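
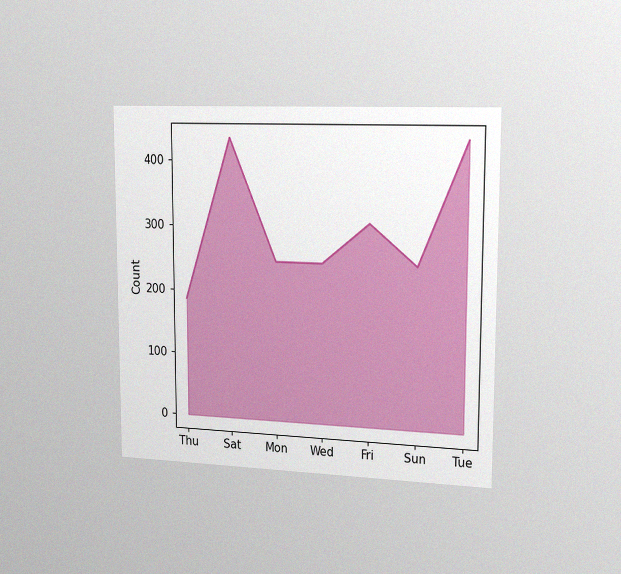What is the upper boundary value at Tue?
The chart is viewed slightly from the right, with some photo noise. At Tue the upper boundary is at 434.

434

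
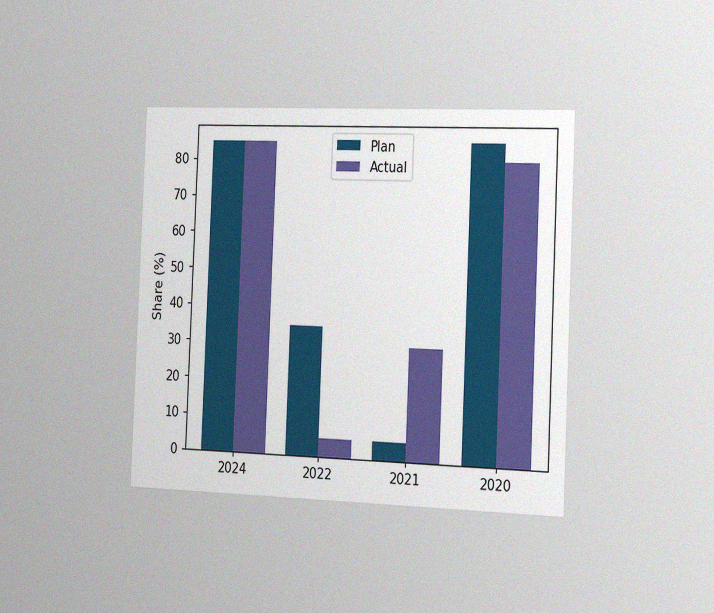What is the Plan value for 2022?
35%

The chart is tilted about 2° clockwise and viewed slightly from the right, with some photo noise. The Plan bar at 2022 reaches 35% on the y-axis.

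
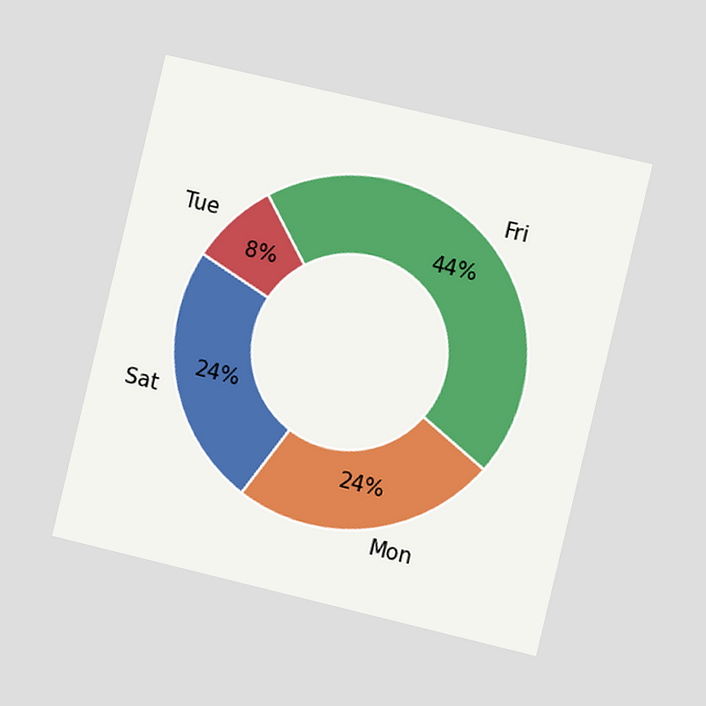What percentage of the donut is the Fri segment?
44%

The chart is tilted about 13° clockwise and viewed slightly from the right. The Fri segment takes up 44% of the ring.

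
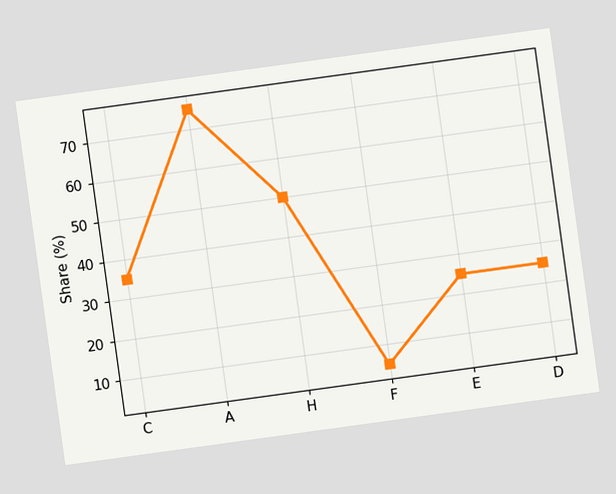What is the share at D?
25%

The chart is tilted about 8° counter-clockwise. At D, the line is at 25%.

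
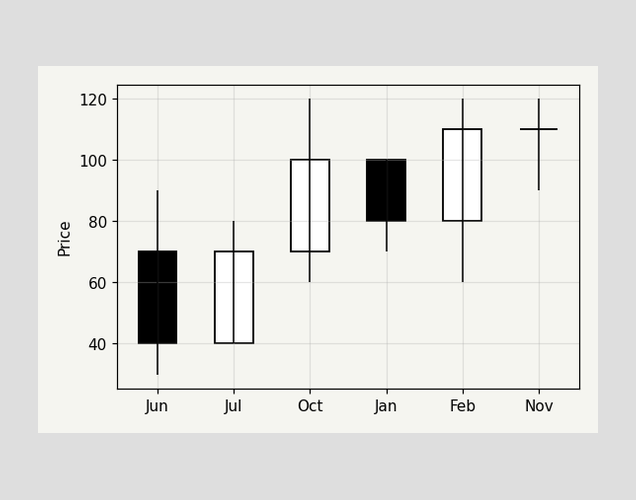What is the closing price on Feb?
The Feb candle closes at 110.

110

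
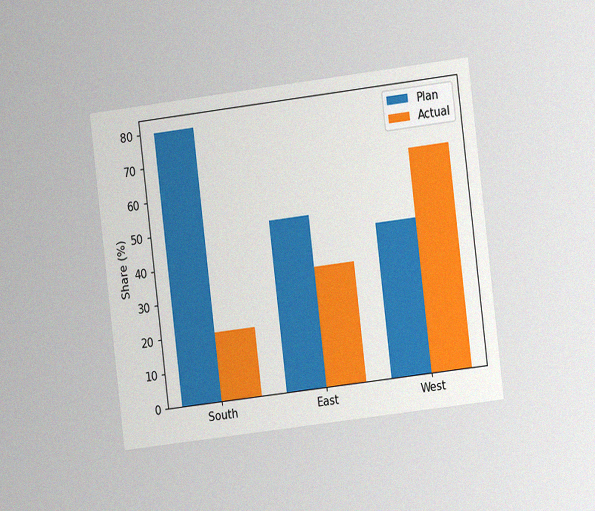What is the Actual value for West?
65%

The chart is tilted about 7° counter-clockwise and viewed slightly from the right, with some photo noise. The Actual bar at West reaches 65% on the y-axis.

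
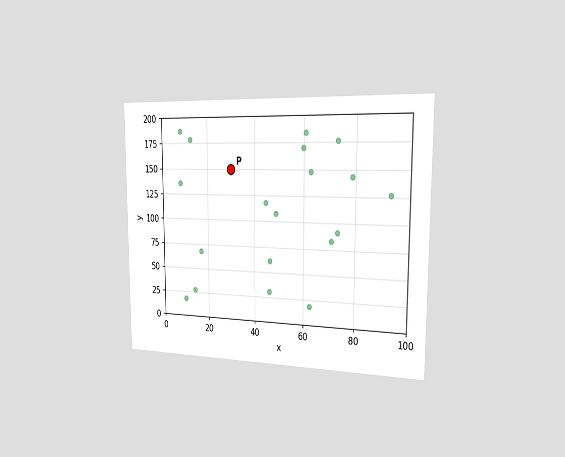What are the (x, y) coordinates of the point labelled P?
The chart is viewed slightly from the right. Following the gridlines from P to each axis, P sits at (30, 150).

(30, 150)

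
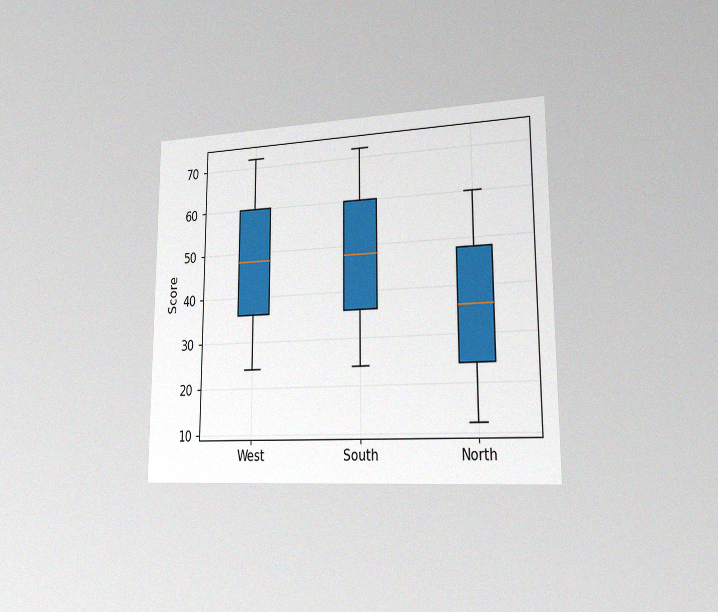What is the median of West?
The chart is viewed slightly from the right, with some photo noise. The median line in the West box sits at 48.

48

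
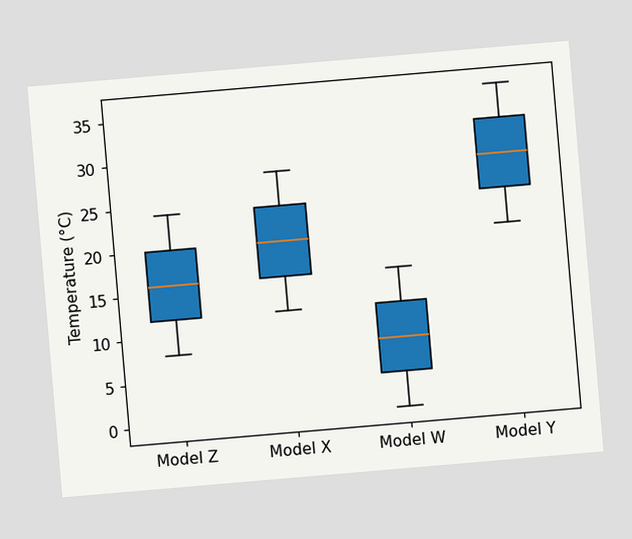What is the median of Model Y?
28°C

The chart is tilted about 5° counter-clockwise. The median line in the Model Y box sits at 28°C.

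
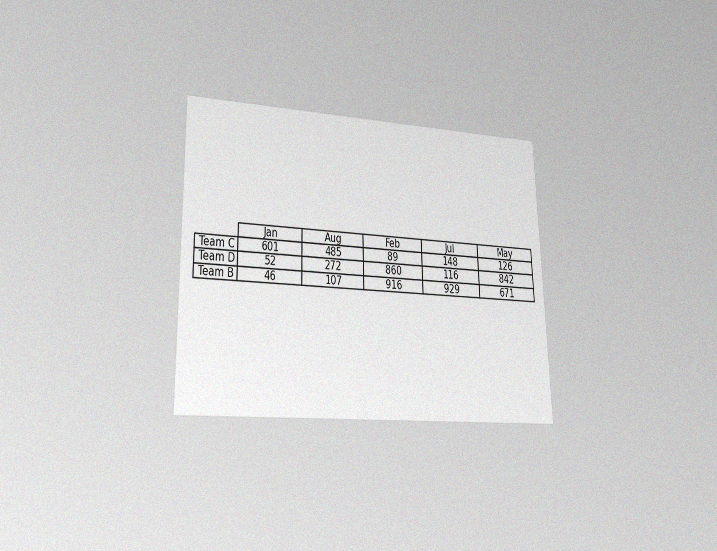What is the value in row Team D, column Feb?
The chart is viewed at a slight angle, with some photo noise. The (Team D, Feb) cell reads 860.

860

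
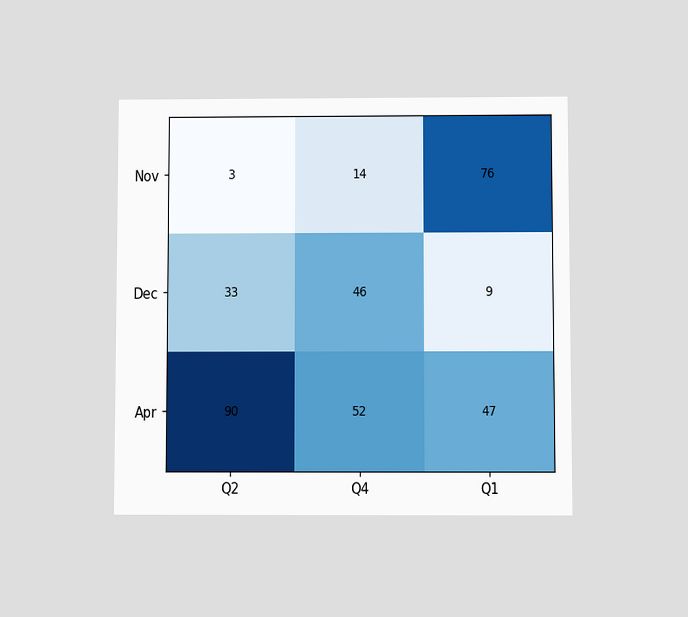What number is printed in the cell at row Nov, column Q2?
3

The chart is viewed slightly from below. The (Nov, Q2) cell reads 3.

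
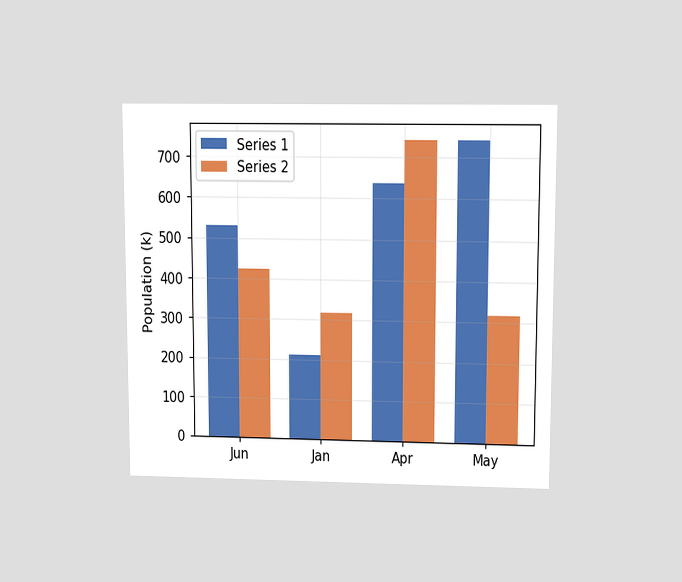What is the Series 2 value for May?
The chart is viewed slightly from above. The Series 2 bar at May reaches 318k on the y-axis.

318k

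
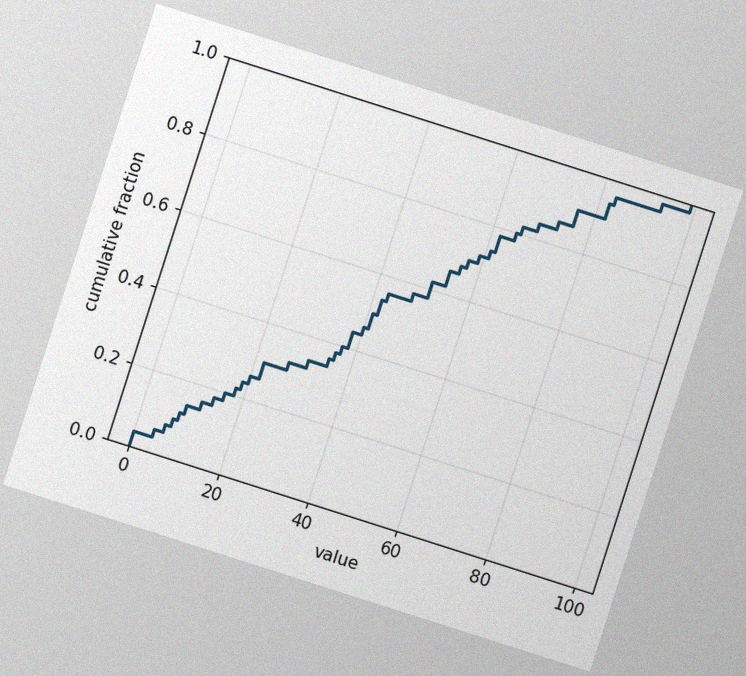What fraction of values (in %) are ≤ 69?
84%

The chart is tilted about 18° clockwise, with some photo noise. At x=69 the ECDF step is at 84%.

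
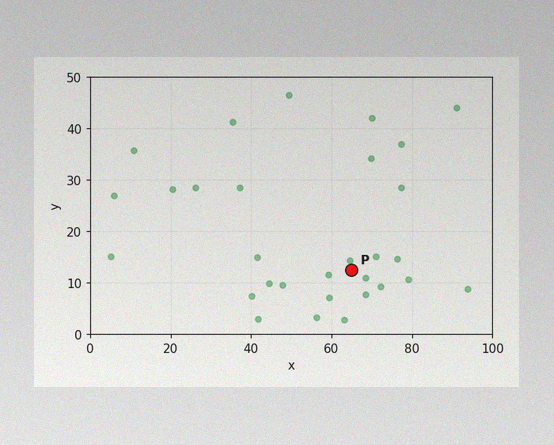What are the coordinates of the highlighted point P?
(65, 12.5)

The image has some photo noise and uneven lighting. Following the gridlines from P to each axis, P sits at (65, 12.5).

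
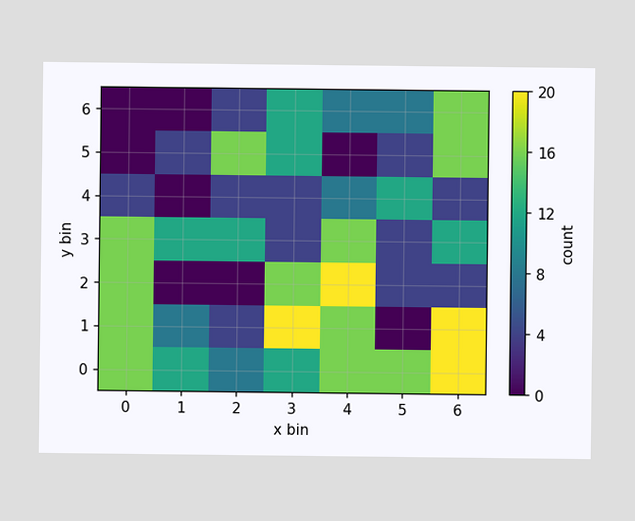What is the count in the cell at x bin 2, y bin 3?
12

Matching the cell (2, 3) against the colorbar gives 12.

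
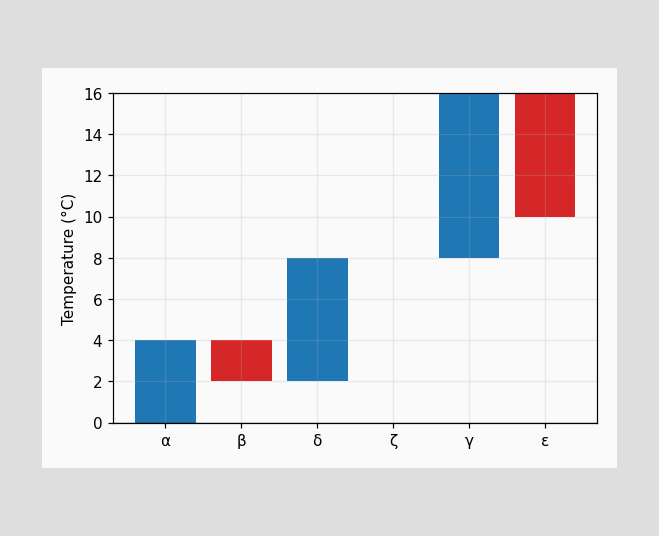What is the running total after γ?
After γ the running total reaches 16°C.

16°C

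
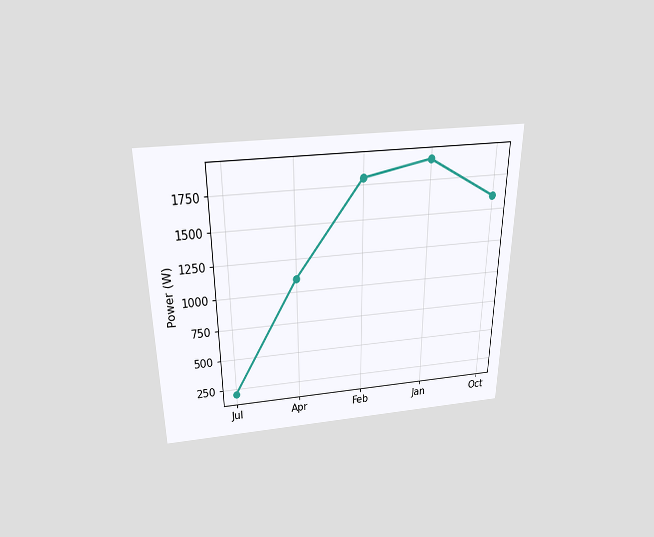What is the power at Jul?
The chart is viewed slightly from above. At Jul, the line is at 200W.

200W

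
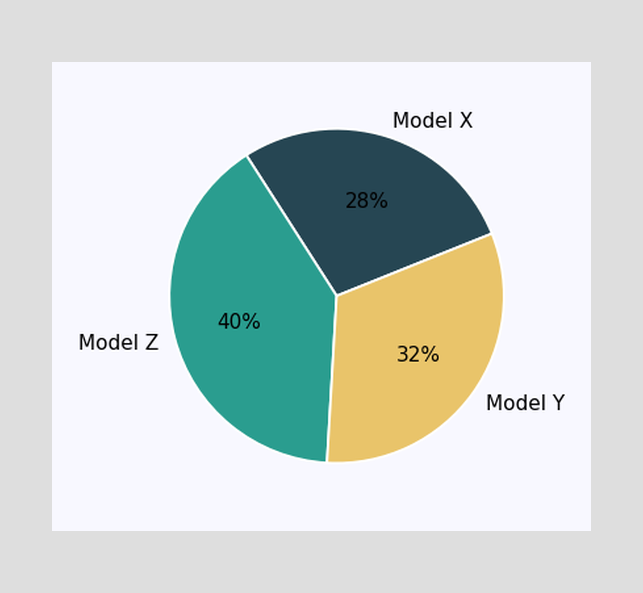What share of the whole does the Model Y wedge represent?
The Model Y slice takes up 32% of the pie.

32%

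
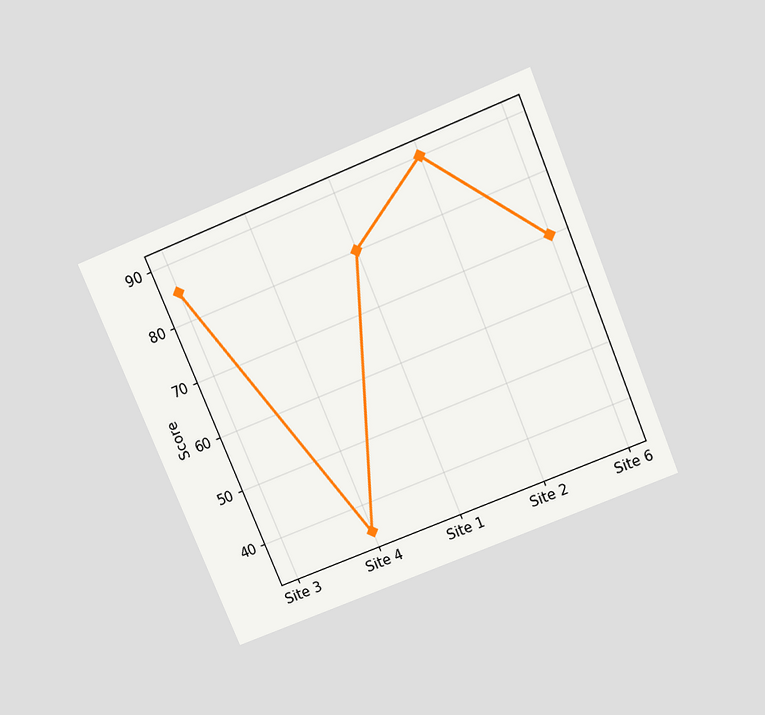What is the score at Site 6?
70

The chart is tilted about 23° counter-clockwise and viewed slightly from above. At Site 6, the line is at 70.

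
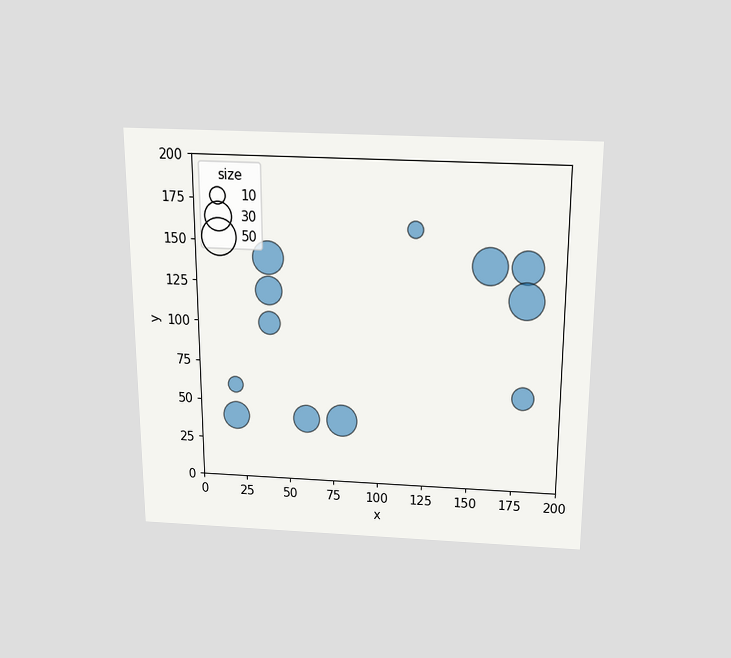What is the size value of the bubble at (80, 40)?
40

The chart is viewed slightly from above. Matching the bubble at (80, 40) against the size legend gives 40.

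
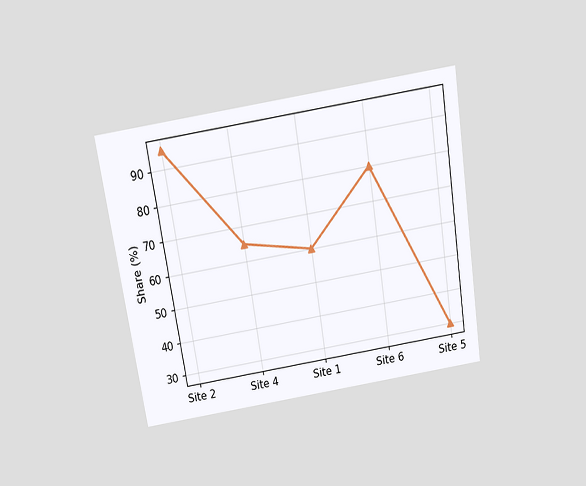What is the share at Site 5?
30%

The chart is tilted about 9° counter-clockwise and viewed slightly from above. At Site 5, the line is at 30%.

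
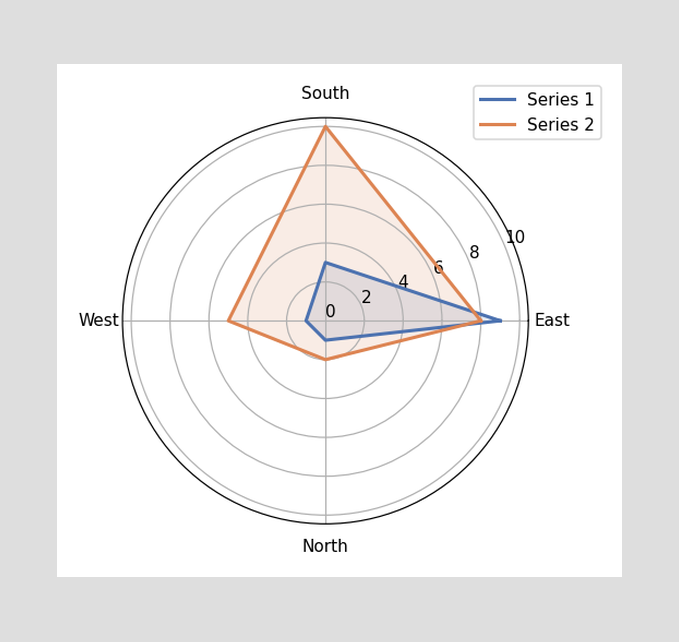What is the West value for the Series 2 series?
On the West axis, Series 2 reaches 5.

5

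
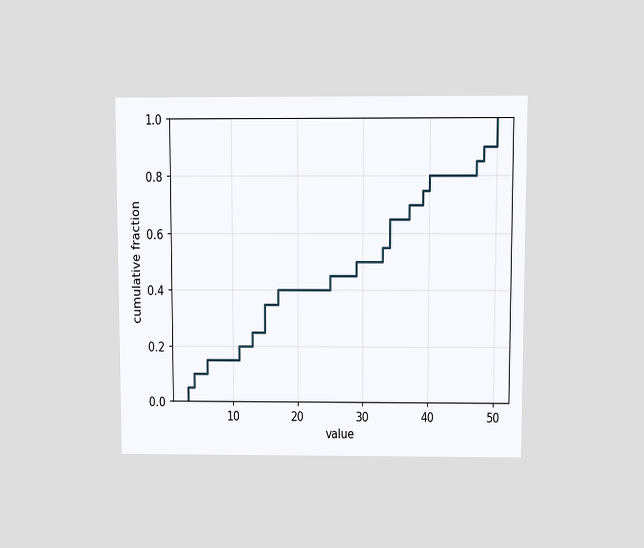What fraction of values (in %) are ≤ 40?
80%

The chart is viewed at a slight angle. At x=40 the ECDF step is at 80%.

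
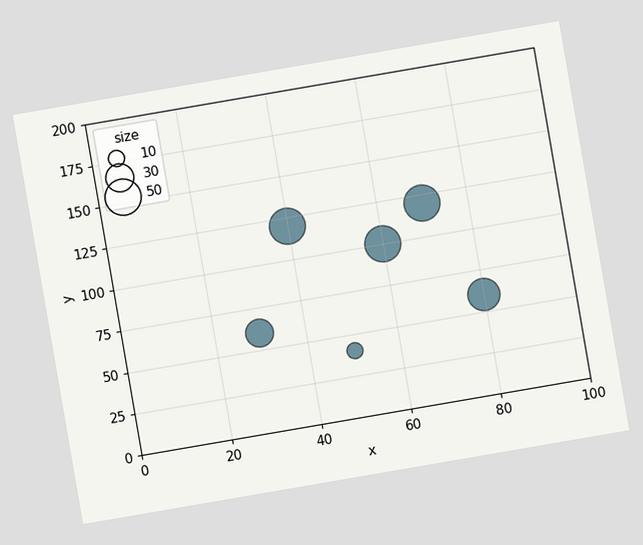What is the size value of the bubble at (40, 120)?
The chart is tilted about 10° counter-clockwise. Matching the bubble at (40, 120) against the size legend gives 50.

50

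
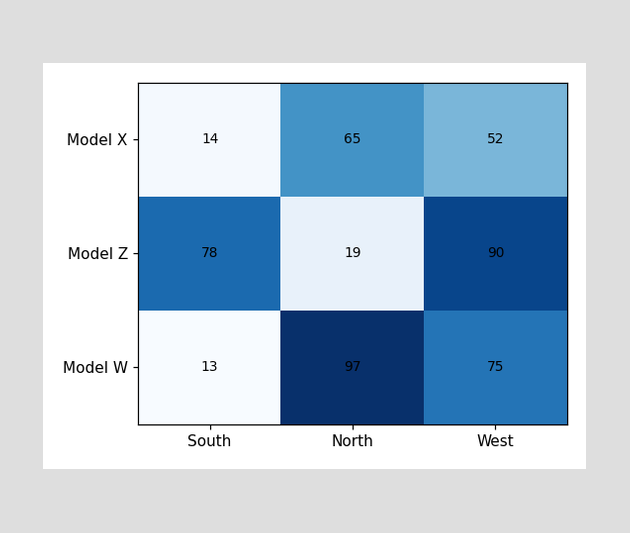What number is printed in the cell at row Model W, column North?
The (Model W, North) cell reads 97.

97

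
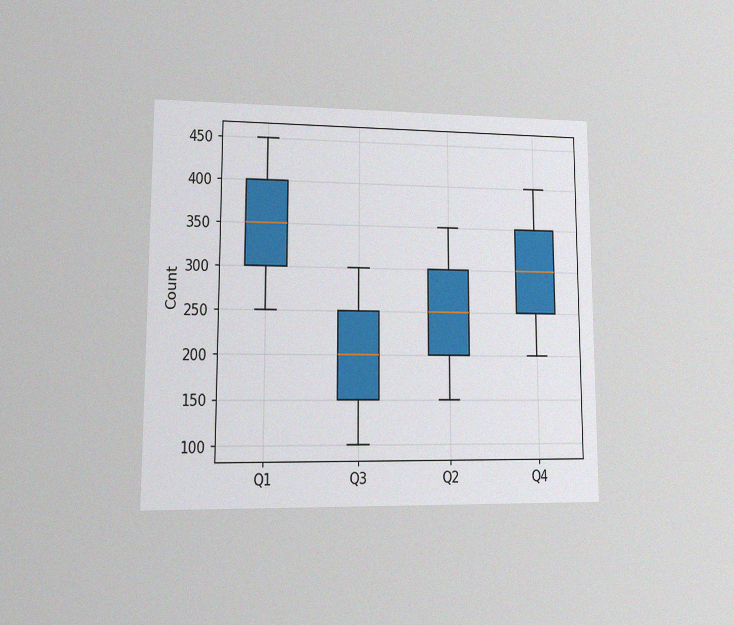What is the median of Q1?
The chart is viewed at a slight angle, with some photo noise. The median line in the Q1 box sits at 350.

350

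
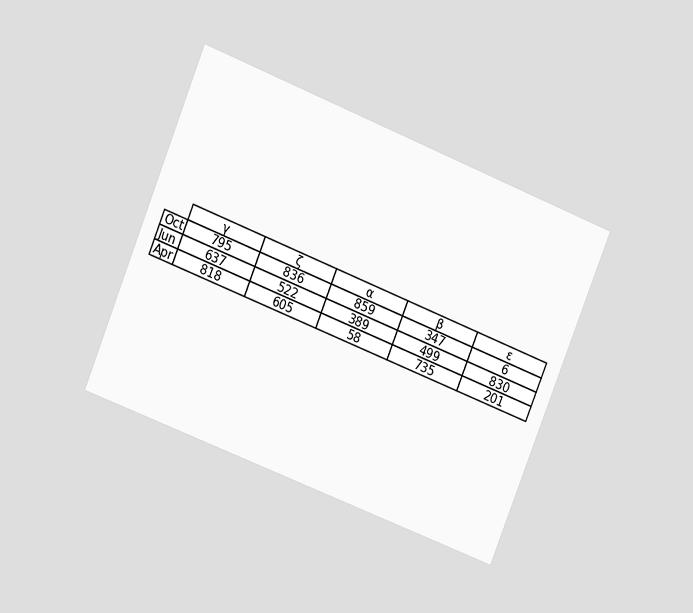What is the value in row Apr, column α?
The chart is tilted about 22° clockwise and viewed at a slight angle. The (Apr, α) cell reads 58.

58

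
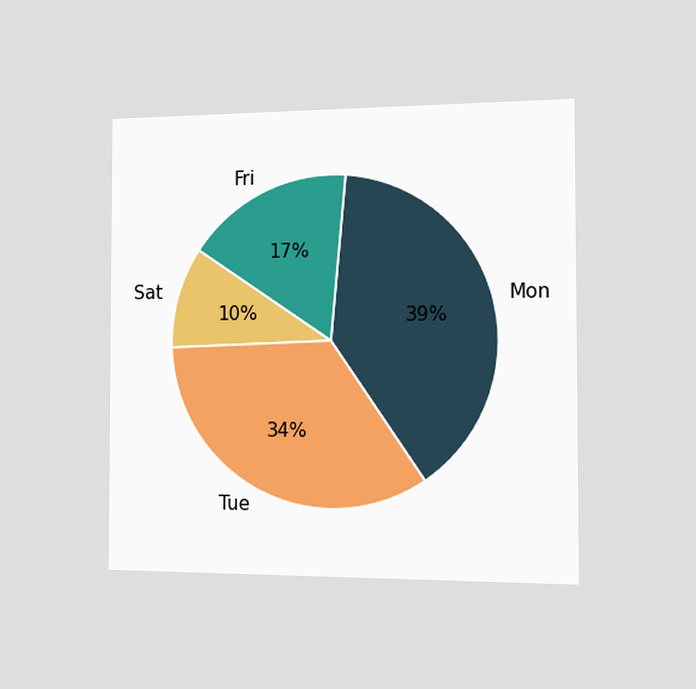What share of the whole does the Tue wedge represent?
The chart is viewed slightly from the right. The Tue slice takes up 34% of the pie.

34%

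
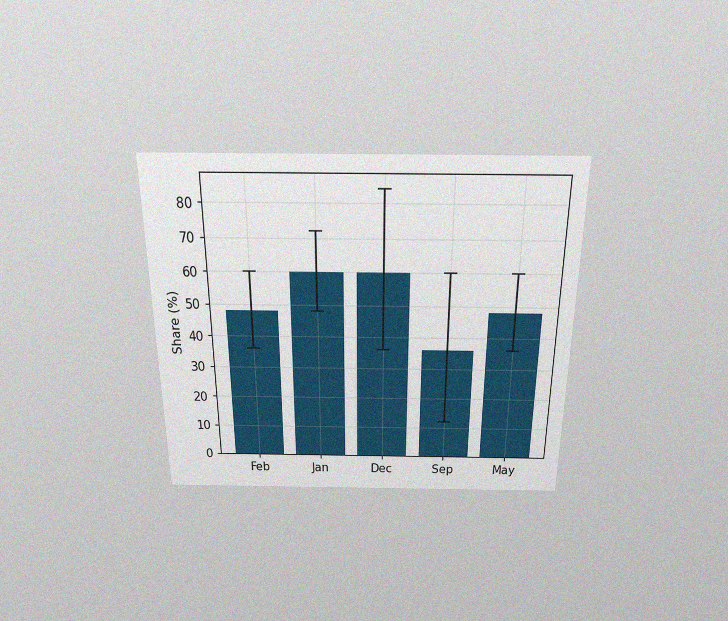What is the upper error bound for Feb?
60%

The chart is viewed slightly from above, with some photo noise. The Feb bar's upper whisker reaches 60%.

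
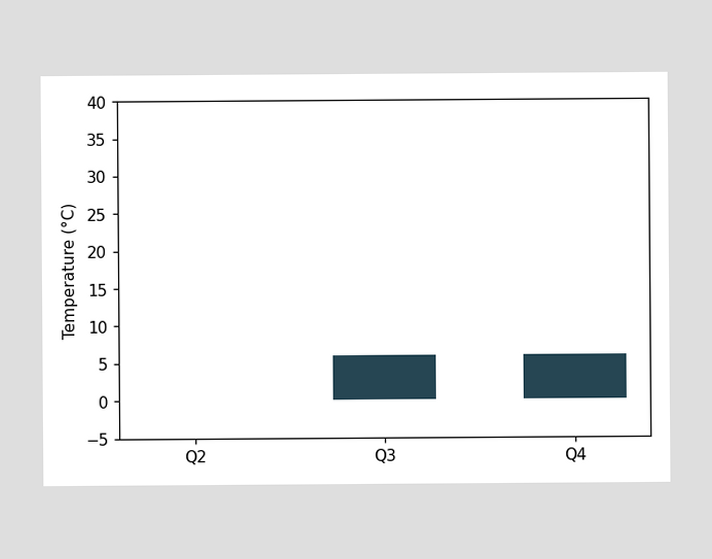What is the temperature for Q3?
6°C

Reading along the chart's y-axis, the Q3 bar reaches 6°C.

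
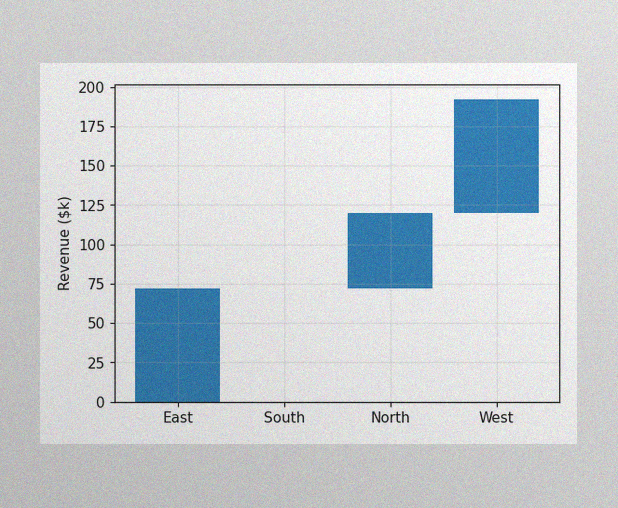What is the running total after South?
The image has some photo noise and uneven lighting. After South the running total reaches $72k.

$72k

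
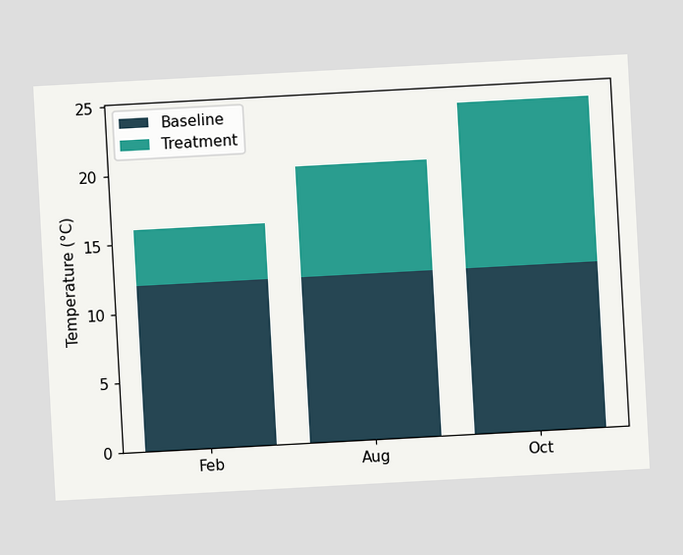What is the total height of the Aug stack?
The chart is tilted about 3° counter-clockwise. The Aug stack's top reaches 20°C on the y-axis.

20°C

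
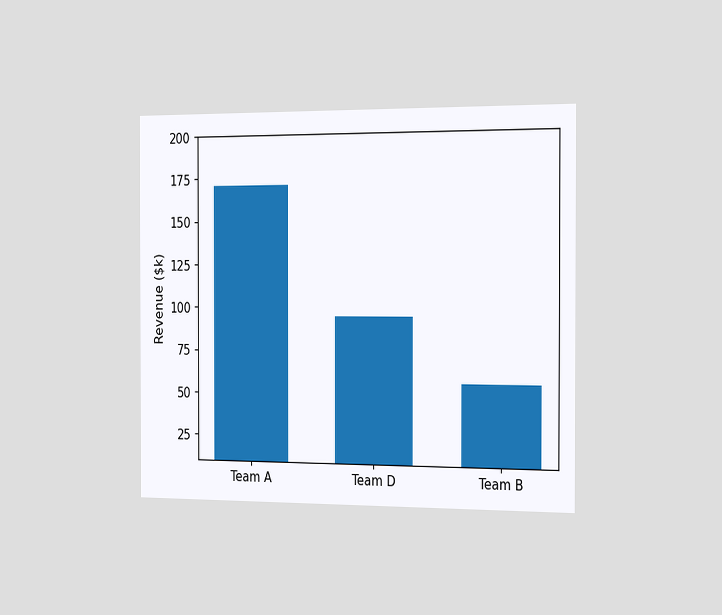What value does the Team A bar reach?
$171k

The chart is viewed slightly from the right. Reading along the chart's y-axis, the Team A bar reaches $171k.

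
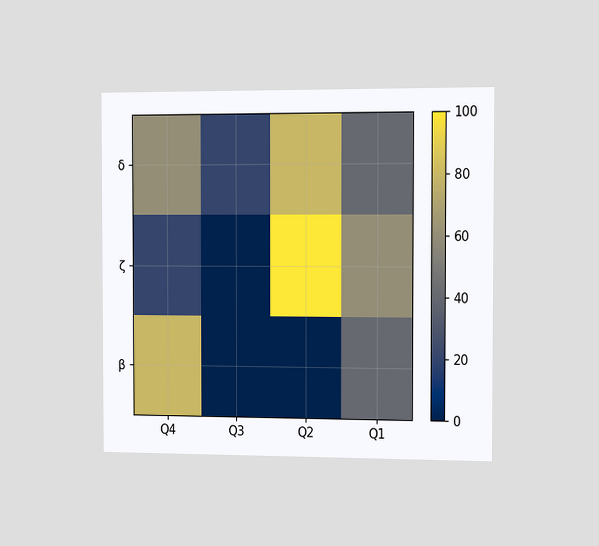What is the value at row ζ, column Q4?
The chart is viewed slightly from the right. Matching cell (ζ, Q4) against the colorbar gives 20.

20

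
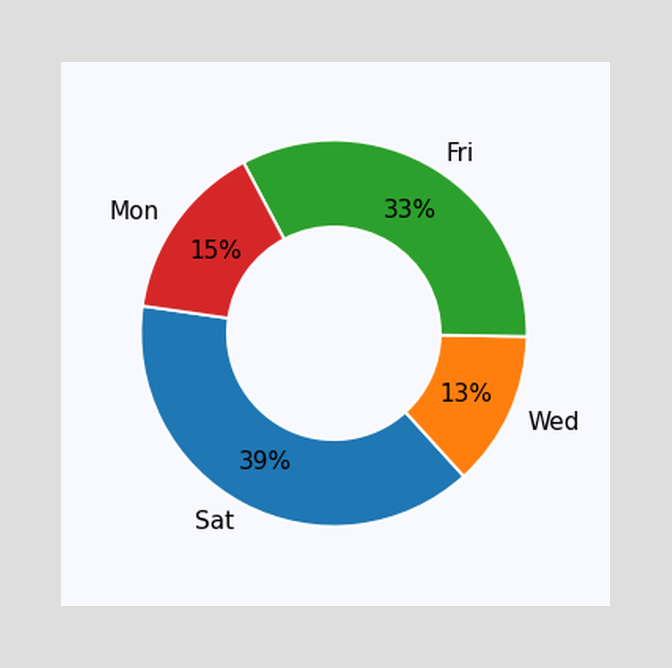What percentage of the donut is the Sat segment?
39%

The Sat segment takes up 39% of the ring.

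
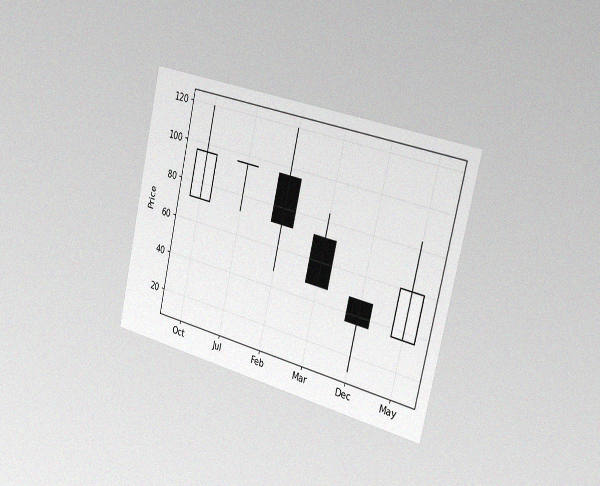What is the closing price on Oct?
96

The chart is tilted about 13° clockwise and viewed slightly from the right, with some photo noise. The Oct candle closes at 96.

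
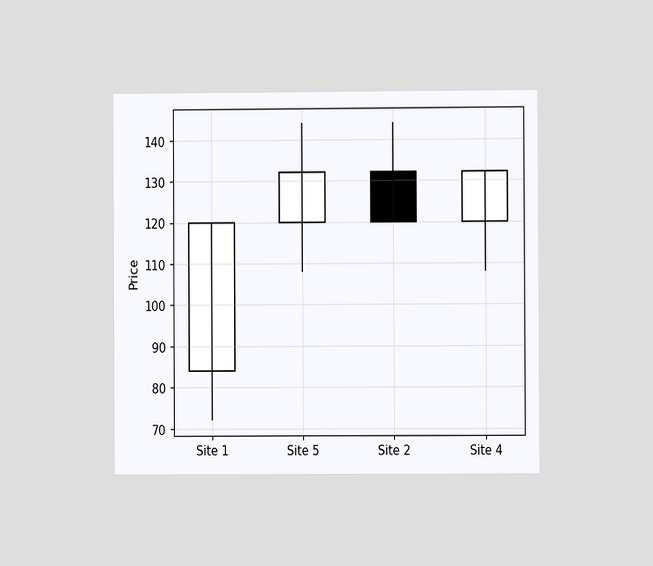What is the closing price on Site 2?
120

The chart is viewed at a slight angle. The Site 2 candle closes at 120.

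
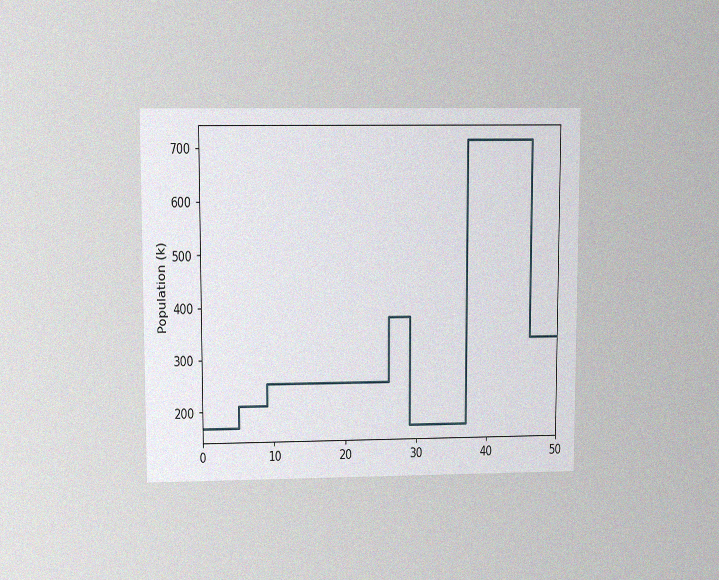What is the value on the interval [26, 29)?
378k

The chart is viewed at a slight angle, with some photo noise. On [26, 29) the step sits at 378k.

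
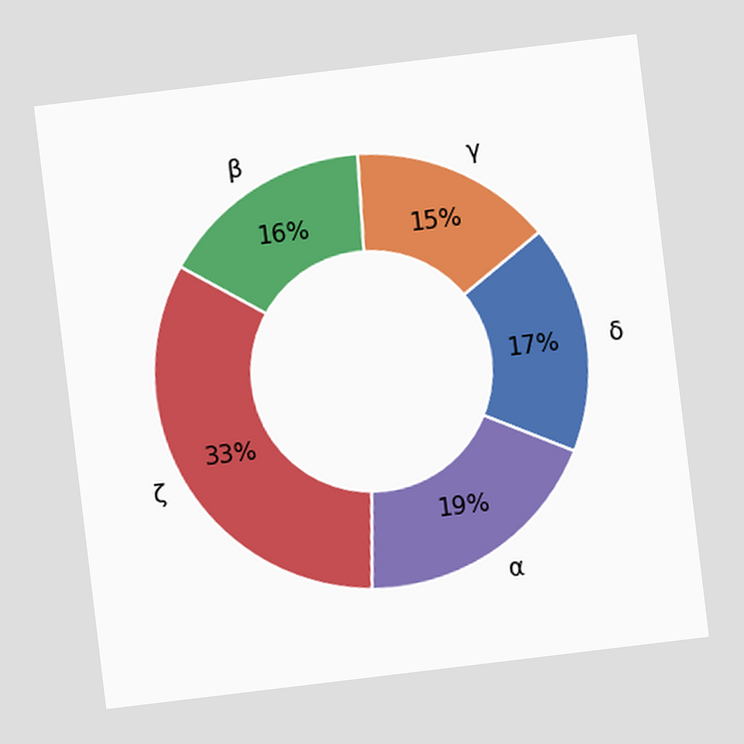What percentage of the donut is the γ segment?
15%

The chart is tilted about 7° counter-clockwise. The γ segment takes up 15% of the ring.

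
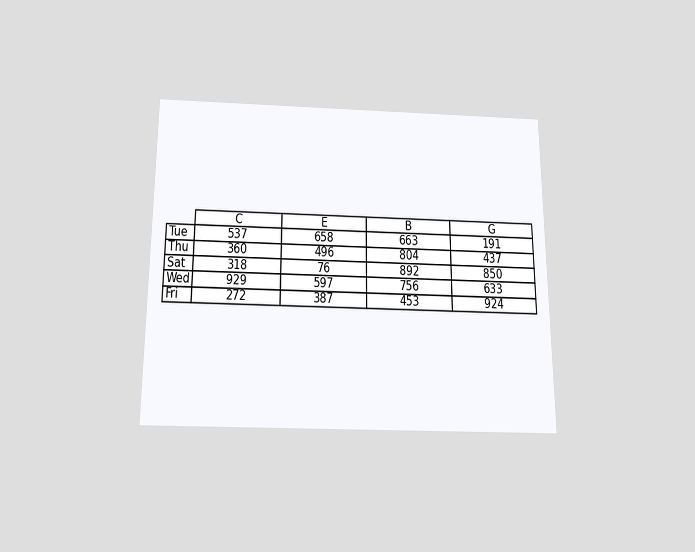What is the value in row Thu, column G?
437

The chart is viewed slightly from below. The (Thu, G) cell reads 437.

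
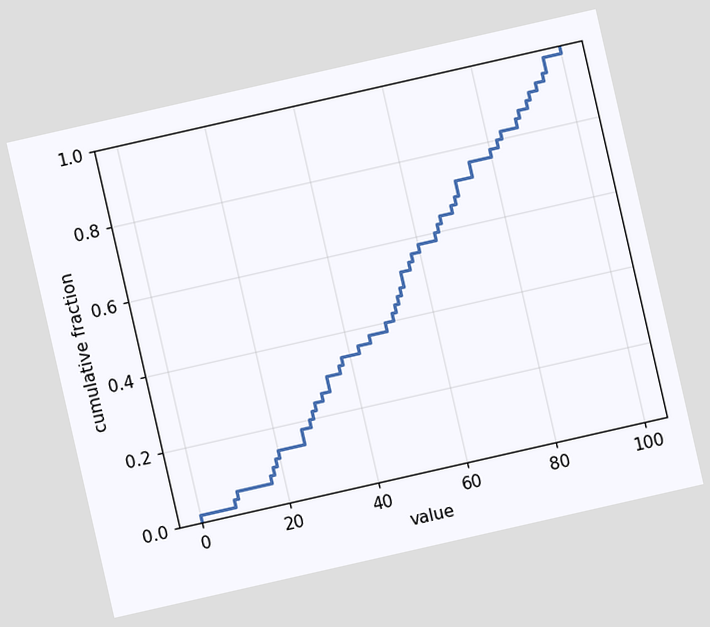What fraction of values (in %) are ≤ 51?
42%

The chart is tilted about 13° counter-clockwise. At x=51 the ECDF step is at 42%.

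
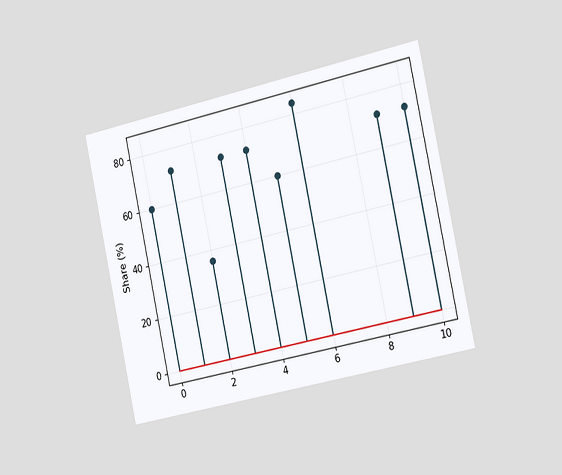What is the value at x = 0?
The chart is tilted about 12° counter-clockwise and viewed slightly from the right. The stem at x=0 reaches 60%.

60%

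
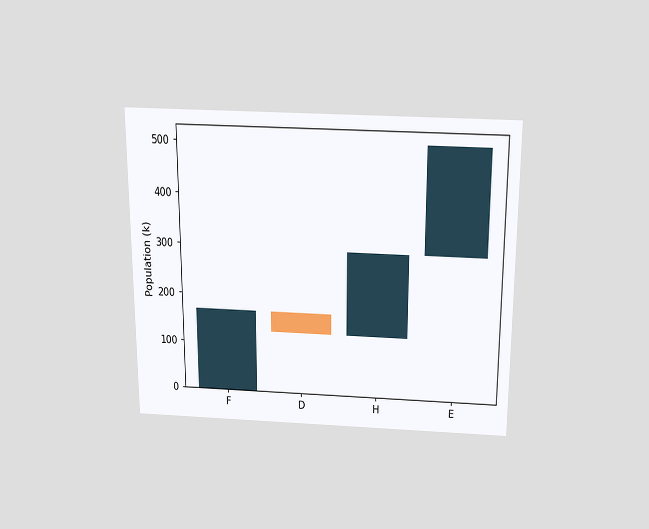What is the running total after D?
126k

The chart is viewed slightly from above. After D the running total reaches 126k.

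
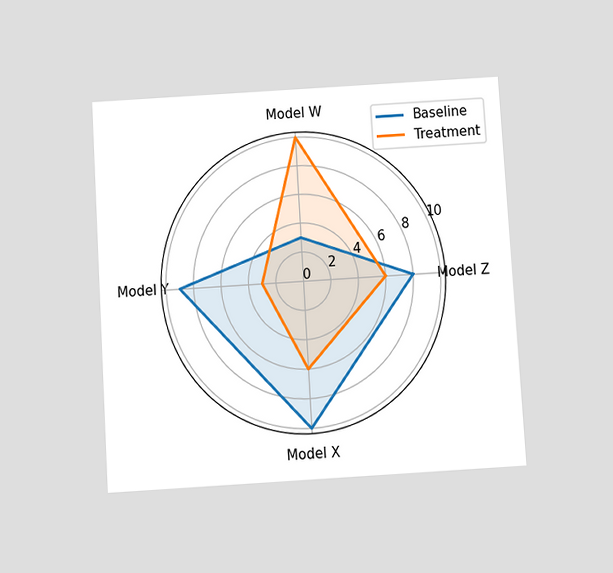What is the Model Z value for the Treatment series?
The chart is tilted about 3° counter-clockwise and viewed slightly from below. On the Model Z axis, Treatment reaches 6.

6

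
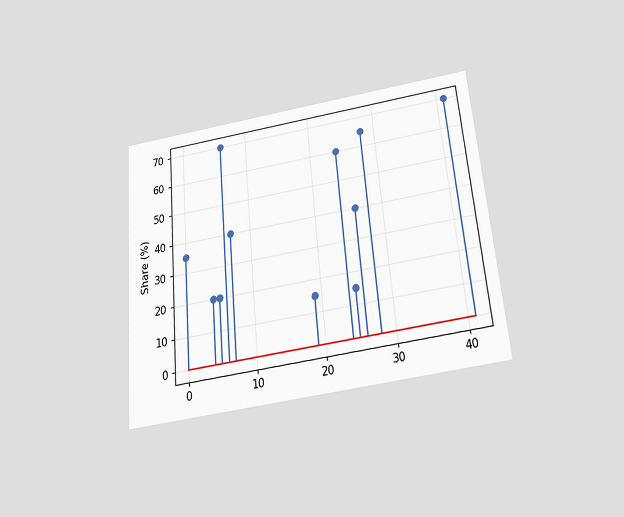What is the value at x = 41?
70%

The chart is tilted about 5° counter-clockwise and viewed slightly from below. The stem at x=41 reaches 70%.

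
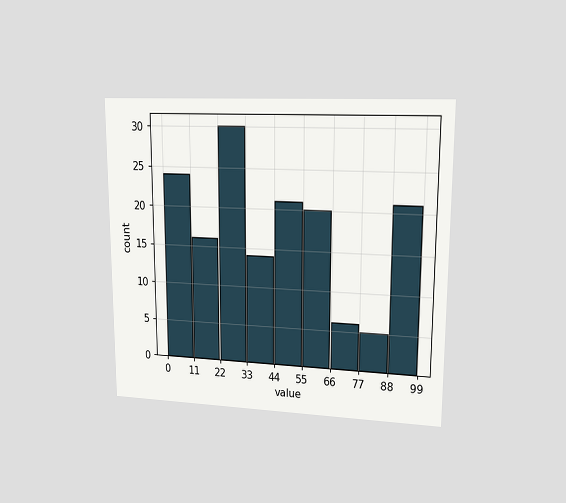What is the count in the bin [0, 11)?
24

The chart is viewed at a slight angle. The [0, 11) bin has height 24.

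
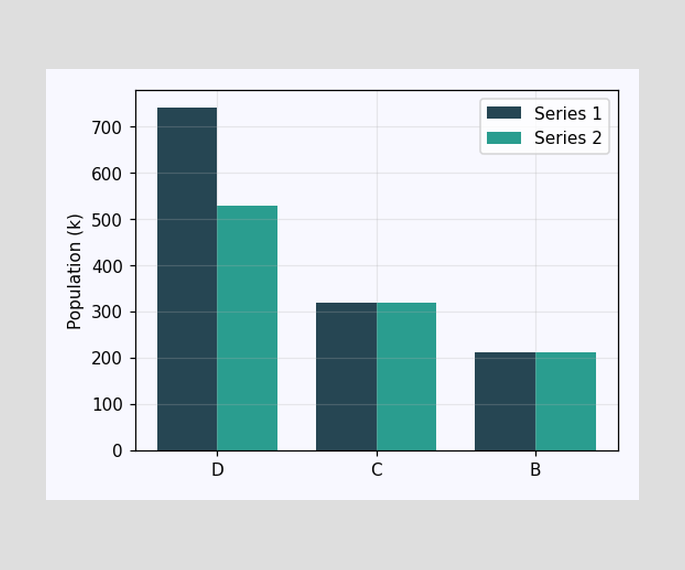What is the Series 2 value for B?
212k

The Series 2 bar at B reaches 212k on the y-axis.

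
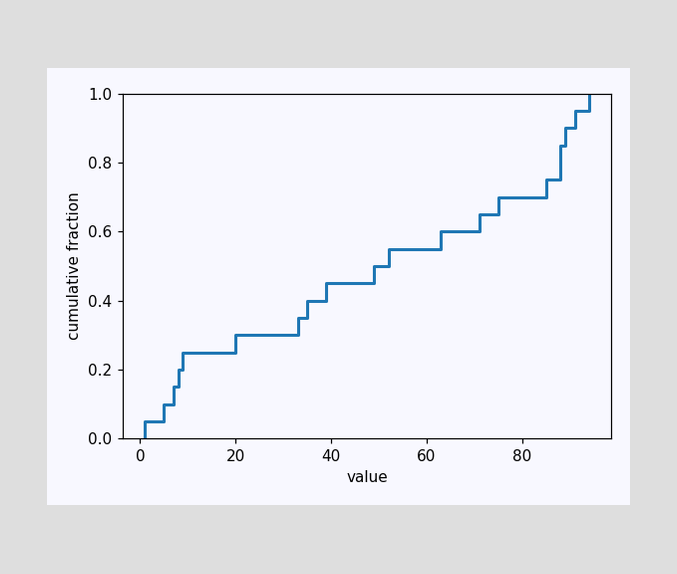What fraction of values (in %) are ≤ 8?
20%

At x=8 the ECDF step is at 20%.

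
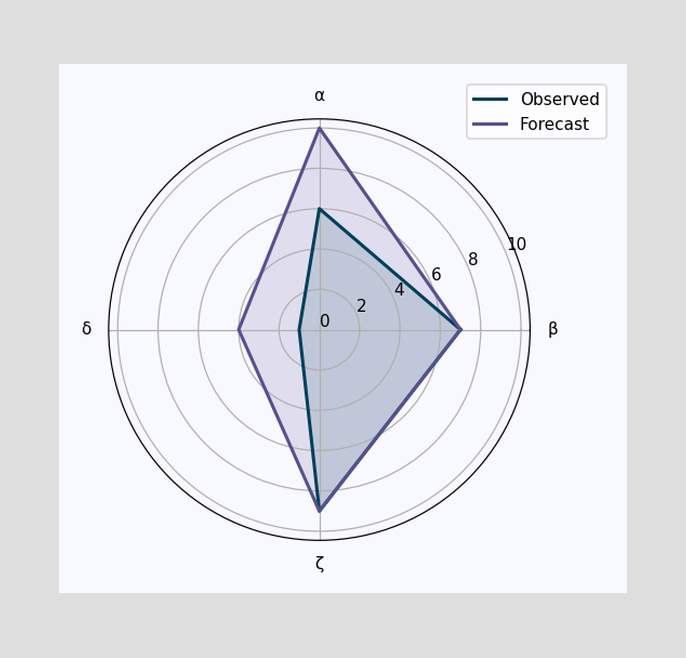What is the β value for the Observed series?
7

On the β axis, Observed reaches 7.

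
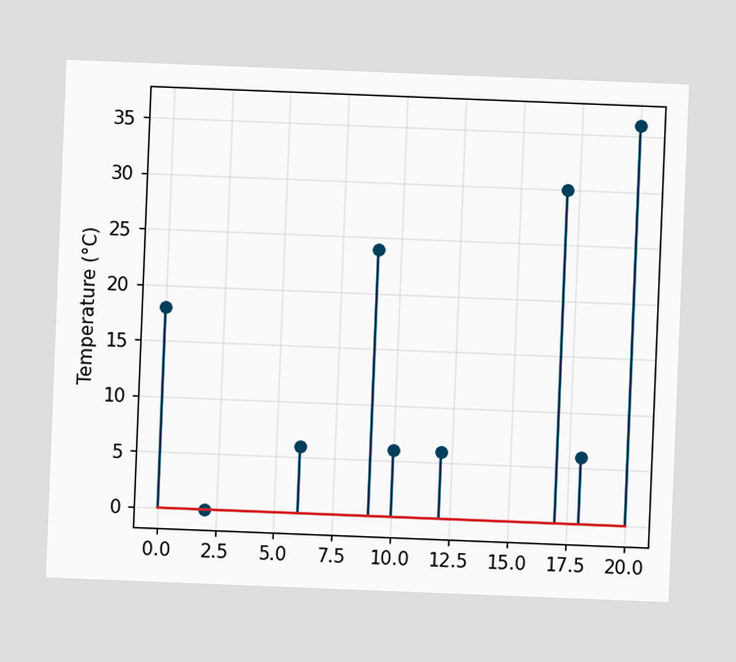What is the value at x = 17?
The chart is tilted about 2° clockwise. The stem at x=17 reaches 30°C.

30°C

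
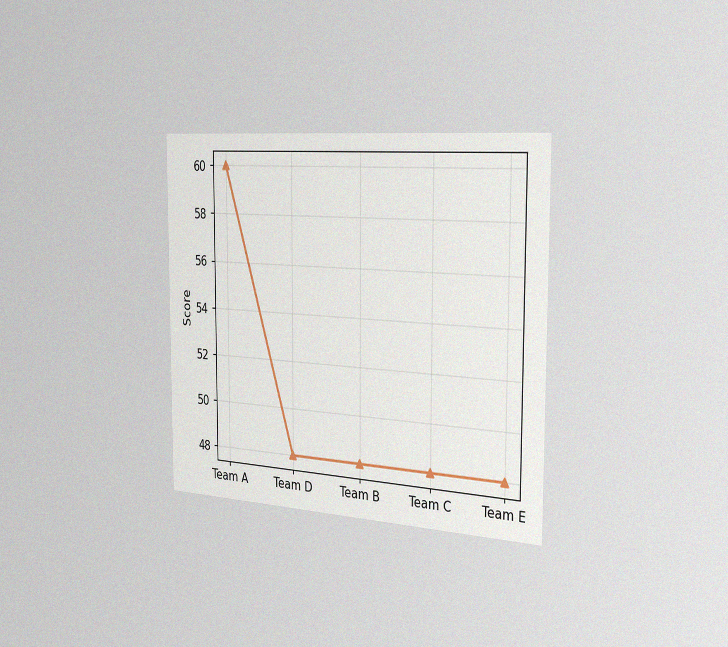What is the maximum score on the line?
60

The chart is viewed slightly from the right, with some photo noise. The highest point is at Team A, and reading across to the y-axis gives 60.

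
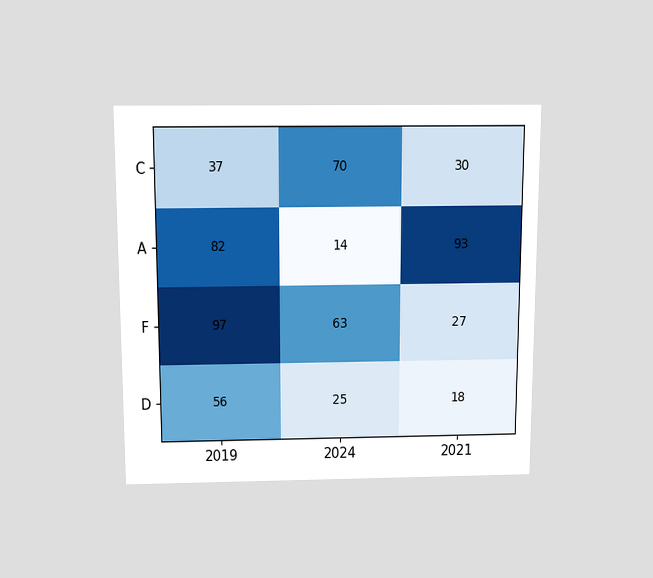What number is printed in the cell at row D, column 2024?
25

The chart is viewed slightly from above. The (D, 2024) cell reads 25.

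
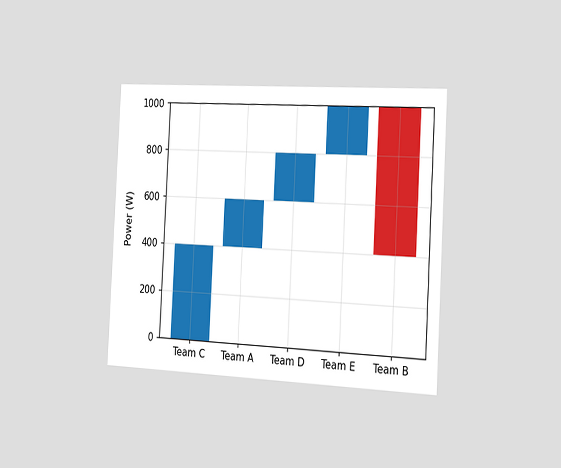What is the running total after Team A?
600W

The chart is tilted about 3° clockwise and viewed slightly from the right. After Team A the running total reaches 600W.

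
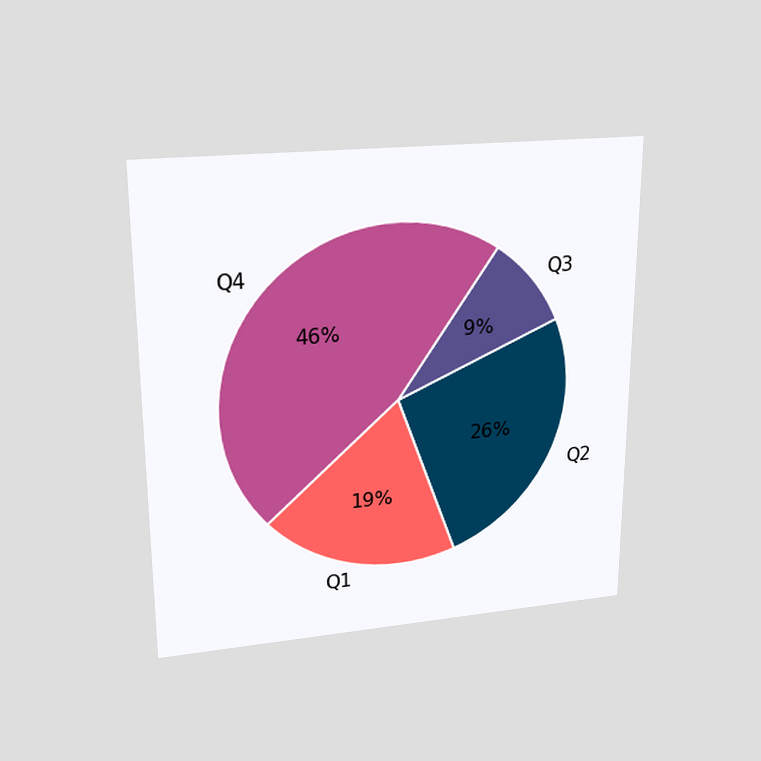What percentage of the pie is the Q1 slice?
The chart is viewed slightly from above. The Q1 slice takes up 19% of the pie.

19%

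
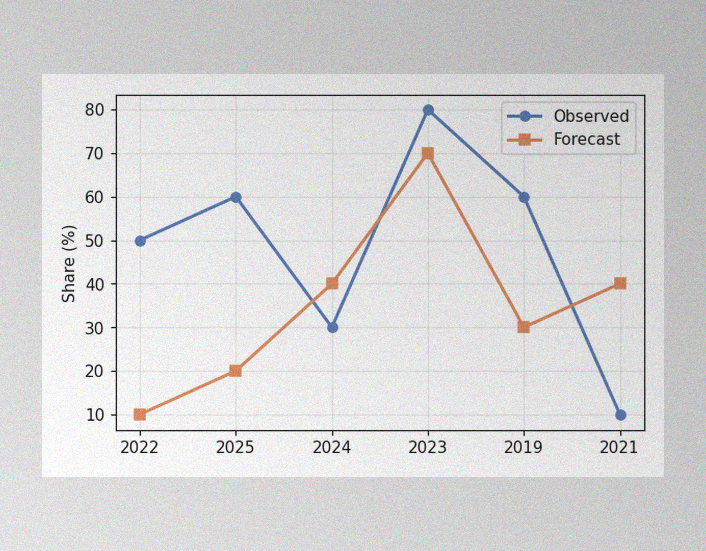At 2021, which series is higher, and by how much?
The image has some photo noise and uneven lighting. At 2021, Forecast sits above the other line by 30%.

Forecast, by 30%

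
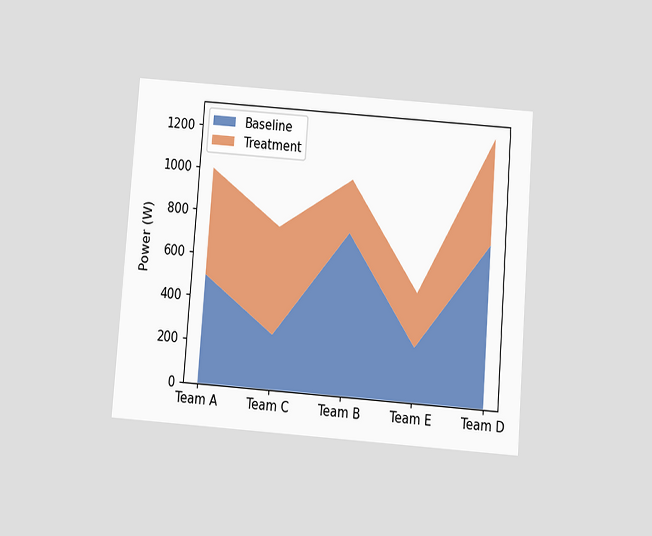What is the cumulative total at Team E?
500W

The chart is tilted about 4° clockwise and viewed slightly from below. The stacked total at Team E reaches 500W.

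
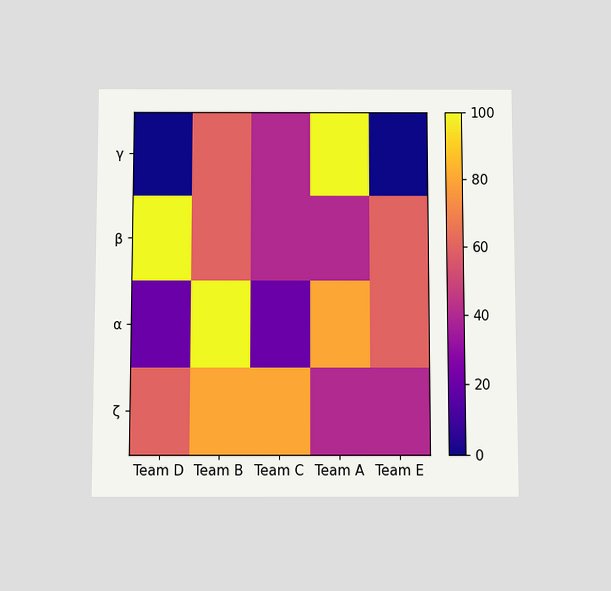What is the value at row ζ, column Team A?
The chart is viewed slightly from below. Matching cell (ζ, Team A) against the colorbar gives 40.

40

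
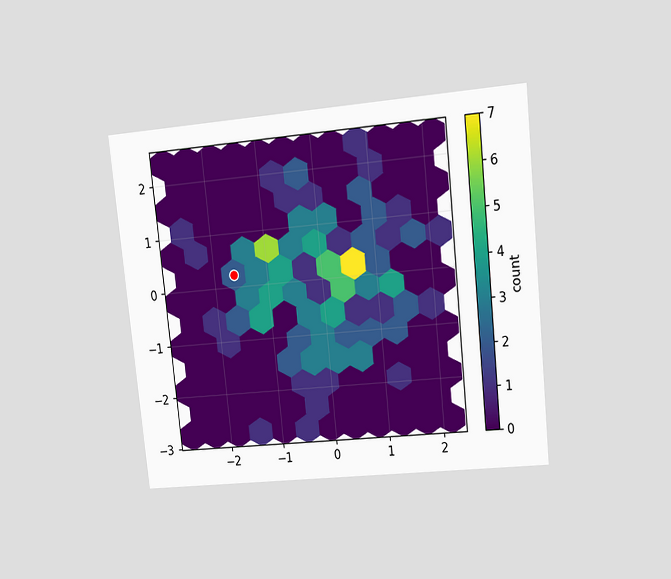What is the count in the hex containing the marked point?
2

The chart is tilted about 6° counter-clockwise and viewed at a slight angle. The marked hex reads 2 on the colorbar.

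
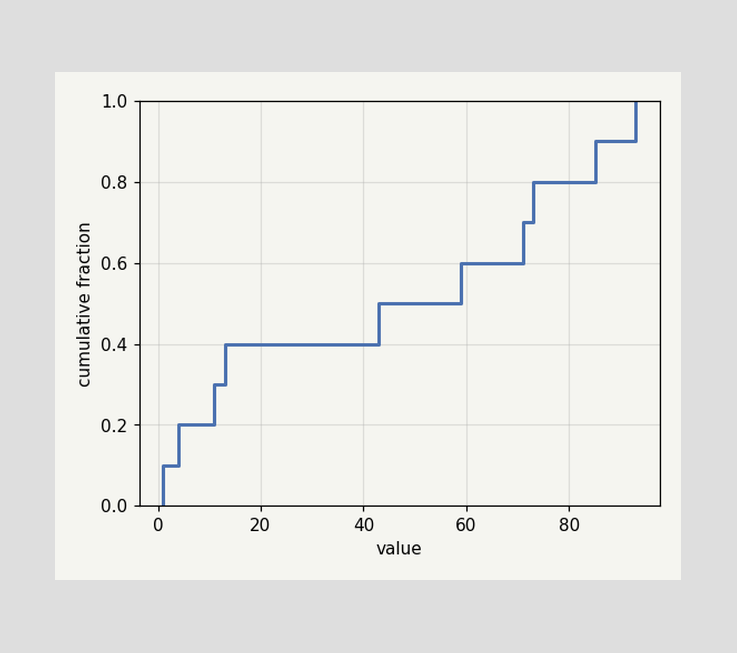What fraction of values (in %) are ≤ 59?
At x=59 the ECDF step is at 60%.

60%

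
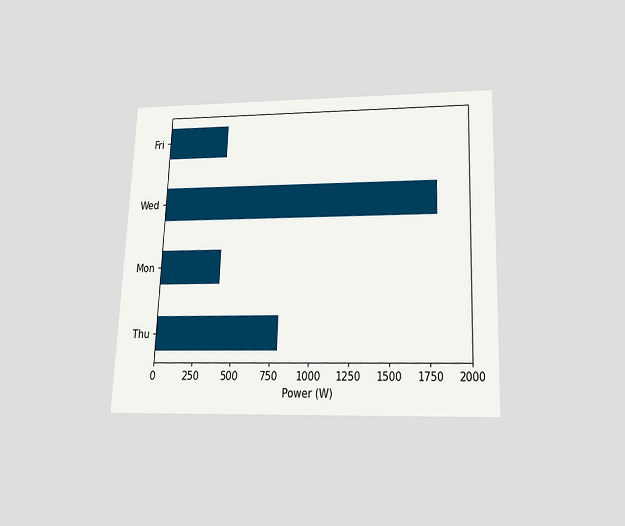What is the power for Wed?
The chart is tilted about 2° clockwise and viewed slightly from below. Reading along the chart's x-axis, the Wed bar reaches 1800W.

1800W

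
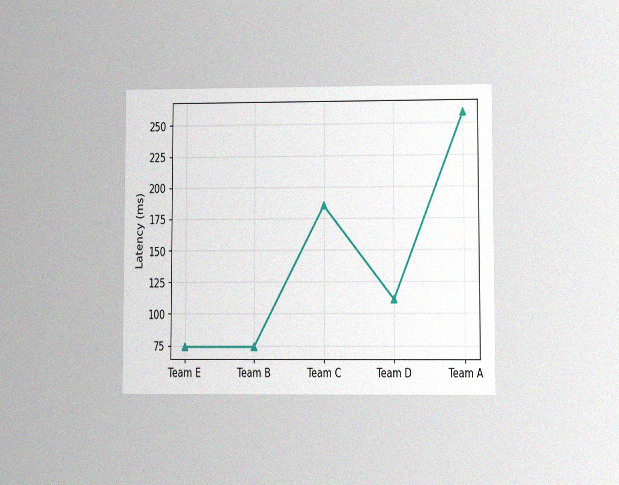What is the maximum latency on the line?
259ms

The chart is viewed at a slight angle, with some photo noise. The highest point is at Team A, and reading across to the y-axis gives 259ms.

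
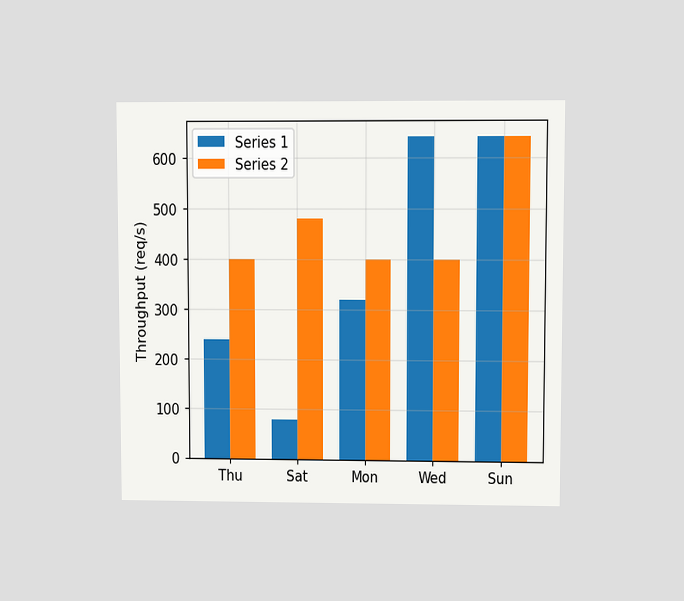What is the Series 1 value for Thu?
The chart is viewed at a slight angle. The Series 1 bar at Thu reaches 240req/s on the y-axis.

240req/s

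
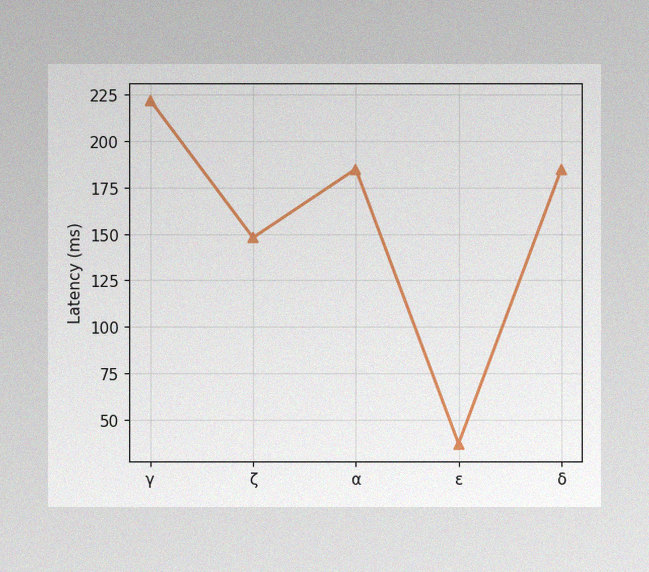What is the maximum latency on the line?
The image has some photo noise and uneven lighting. The highest point is at γ, and reading across to the y-axis gives 222ms.

222ms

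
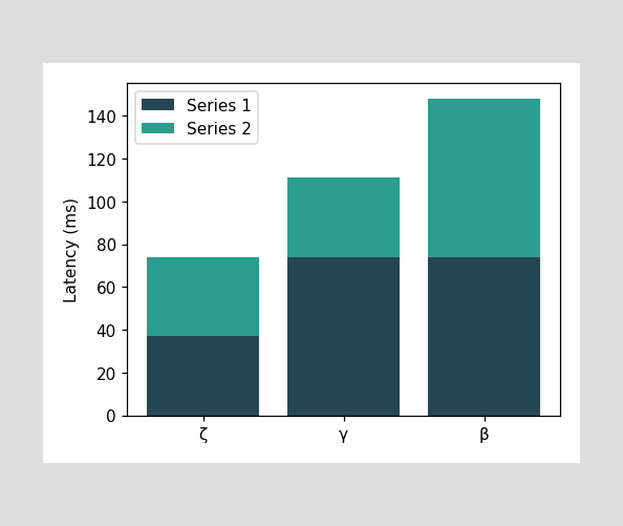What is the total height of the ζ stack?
The ζ stack's top reaches 74ms on the y-axis.

74ms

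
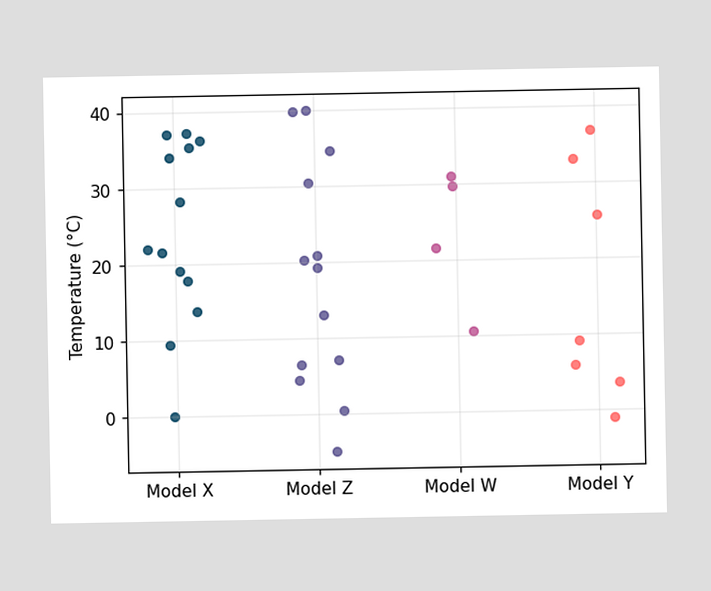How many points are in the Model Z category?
Counting the markers in the Model Z column gives 13.

13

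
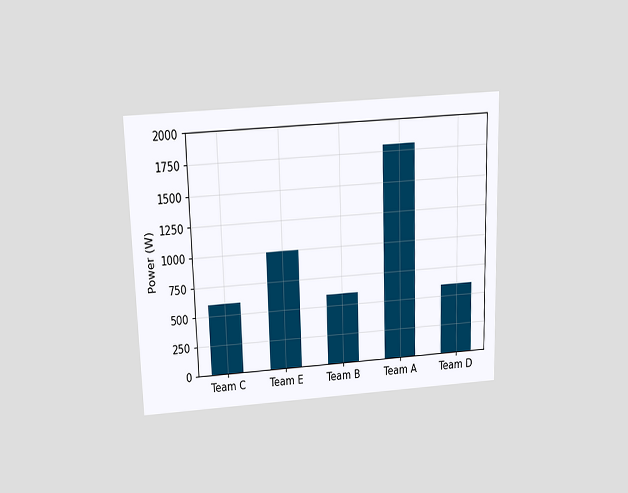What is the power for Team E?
The chart is viewed slightly from above. Reading along the chart's y-axis, the Team E bar reaches 1000W.

1000W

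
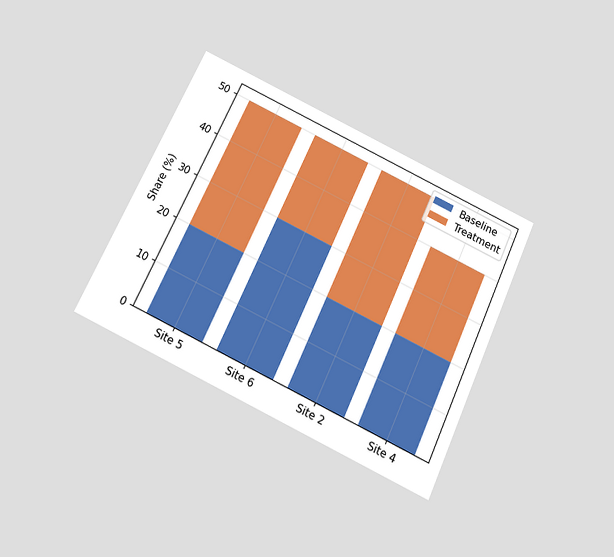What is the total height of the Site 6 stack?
The chart is tilted about 25° clockwise and viewed slightly from below. The Site 6 stack's top reaches 50% on the y-axis.

50%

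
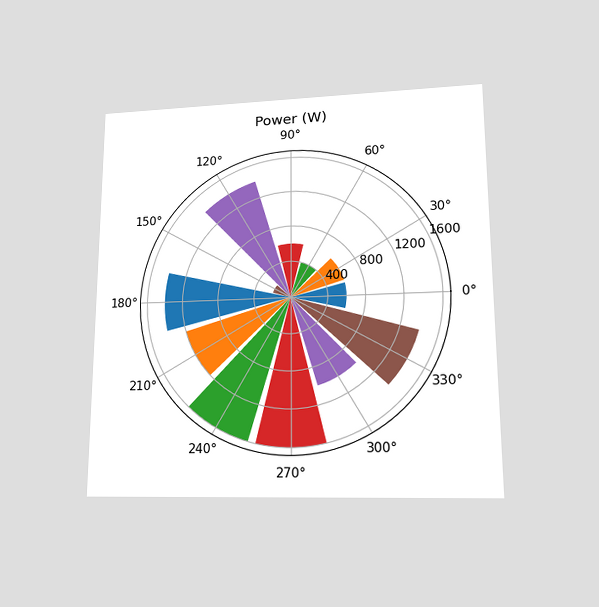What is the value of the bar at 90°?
600W

The chart is viewed at a slight angle. The bar at 90° reaches 600W on the radial axis.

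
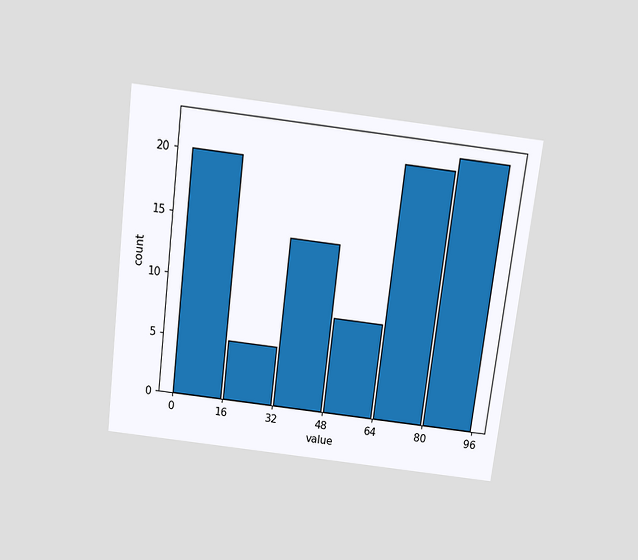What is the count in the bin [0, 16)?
20

The chart is tilted about 7° clockwise and viewed slightly from above. The [0, 16) bin has height 20.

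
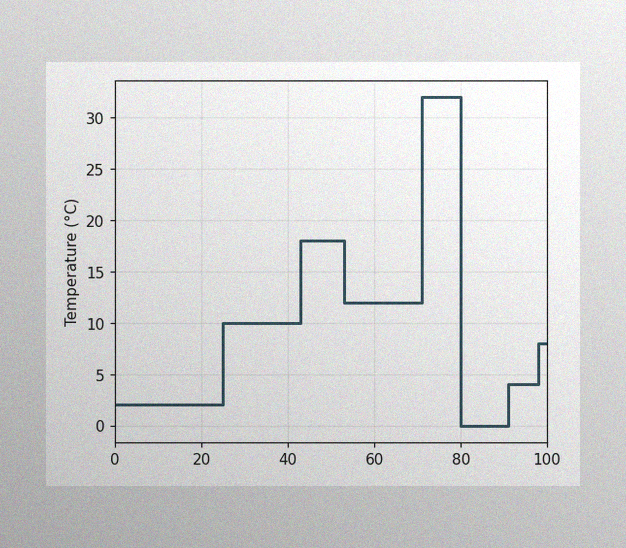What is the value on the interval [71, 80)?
32°C

The image has some photo noise and uneven lighting. On [71, 80) the step sits at 32°C.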